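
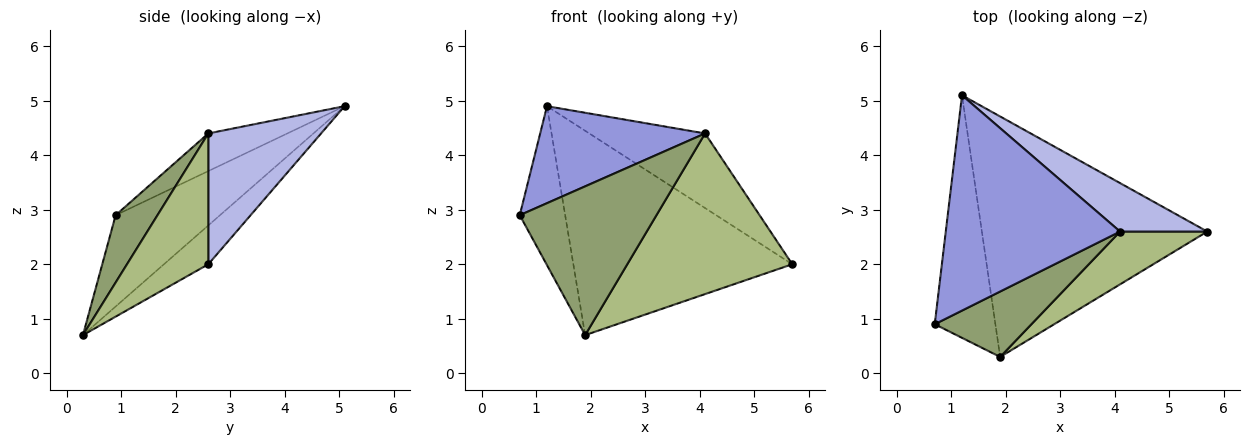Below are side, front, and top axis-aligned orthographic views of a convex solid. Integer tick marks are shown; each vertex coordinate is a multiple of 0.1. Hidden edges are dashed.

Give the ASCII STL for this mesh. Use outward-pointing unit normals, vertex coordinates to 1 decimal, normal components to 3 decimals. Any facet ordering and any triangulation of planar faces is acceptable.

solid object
 facet normal -0.783 0.341 -0.520
  outer loop
   vertex 1.9 0.3 0.7
   vertex 0.7 0.9 2.9
   vertex 1.2 5.1 4.9
  endloop
 endfacet
 facet normal -0.130 0.642 -0.756
  outer loop
   vertex 1.9 0.3 0.7
   vertex 1.2 5.1 4.9
   vertex 5.7 2.6 2.0
  endloop
 endfacet
 facet normal -0.193 -0.403 0.895
  outer loop
   vertex 4.1 2.6 4.4
   vertex 1.2 5.1 4.9
   vertex 0.7 0.9 2.9
  endloop
 endfacet
 facet normal 0.633 0.650 0.422
  outer loop
   vertex 4.1 2.6 4.4
   vertex 5.7 2.6 2.0
   vertex 1.2 5.1 4.9
  endloop
 endfacet
 facet normal 0.270 -0.881 0.388
  outer loop
   vertex 4.1 2.6 4.4
   vertex 0.7 0.9 2.9
   vertex 1.9 0.3 0.7
  endloop
 endfacet
 facet normal 0.424 -0.860 0.283
  outer loop
   vertex 4.1 2.6 4.4
   vertex 1.9 0.3 0.7
   vertex 5.7 2.6 2.0
  endloop
 endfacet
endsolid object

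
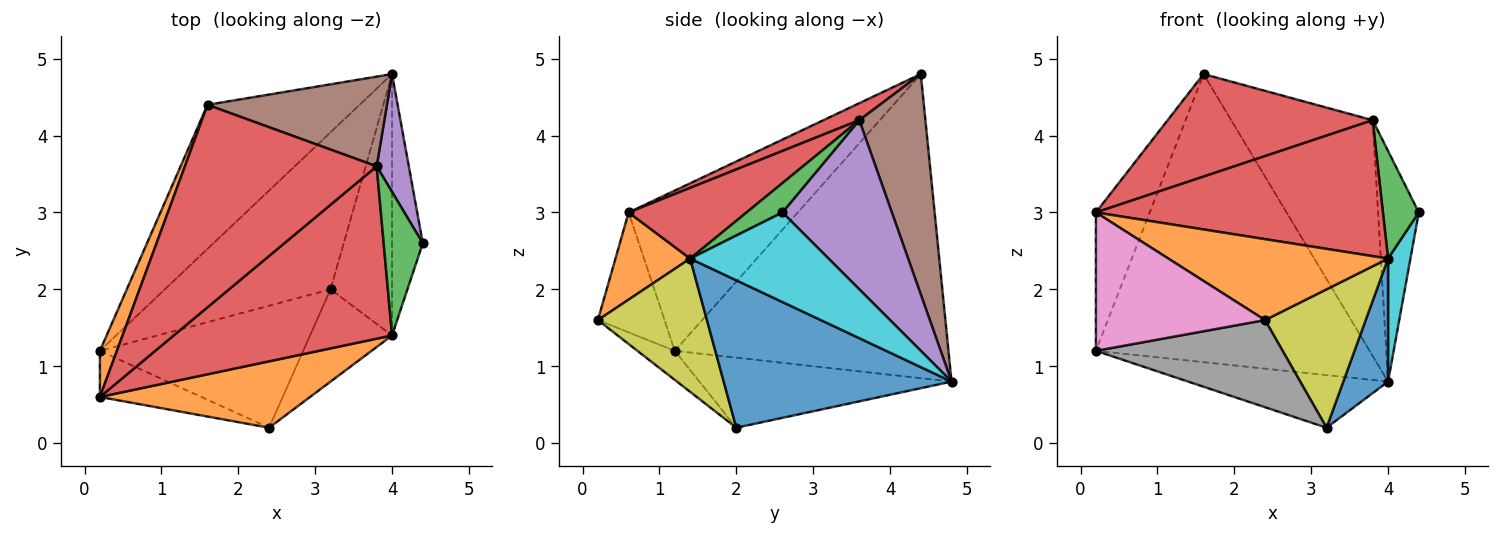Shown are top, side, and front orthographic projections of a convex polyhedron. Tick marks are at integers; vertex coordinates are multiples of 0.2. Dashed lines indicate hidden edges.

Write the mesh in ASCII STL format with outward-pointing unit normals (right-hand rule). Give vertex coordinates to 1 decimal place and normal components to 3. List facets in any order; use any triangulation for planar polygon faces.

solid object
 facet normal -0.667 0.667 -0.333
  outer loop
   vertex 4.0 4.8 0.8
   vertex 0.2 1.2 1.2
   vertex 1.6 4.4 4.8
  endloop
 endfacet
 facet normal -0.948 0.302 0.101
  outer loop
   vertex 0.2 0.6 3.0
   vertex 1.6 4.4 4.8
   vertex 0.2 1.2 1.2
  endloop
 endfacet
 facet normal -0.372 0.295 -0.880
  outer loop
   vertex 3.2 2.0 0.2
   vertex 0.2 1.2 1.2
   vertex 4.0 4.8 0.8
  endloop
 endfacet
 facet normal 0.079 -0.450 0.889
  outer loop
   vertex 3.8 3.6 4.2
   vertex 1.6 4.4 4.8
   vertex 0.2 0.6 3.0
  endloop
 endfacet
 facet normal 0.923 0.343 0.175
  outer loop
   vertex 3.8 3.6 4.2
   vertex 4.4 2.6 3.0
   vertex 4.0 4.8 0.8
  endloop
 endfacet
 facet normal 0.400 0.856 0.326
  outer loop
   vertex 3.8 3.6 4.2
   vertex 4.0 4.8 0.8
   vertex 1.6 4.4 4.8
  endloop
 endfacet
 facet normal -0.350 -0.889 -0.296
  outer loop
   vertex 2.4 0.2 1.6
   vertex 0.2 0.6 3.0
   vertex 0.2 1.2 1.2
  endloop
 endfacet
 facet normal -0.115 -0.577 -0.808
  outer loop
   vertex 2.4 0.2 1.6
   vertex 0.2 1.2 1.2
   vertex 3.2 2.0 0.2
  endloop
 endfacet
 facet normal 0.670 -0.618 -0.412
  outer loop
   vertex 4.0 1.4 2.4
   vertex 2.4 0.2 1.6
   vertex 3.2 2.0 0.2
  endloop
 endfacet
 facet normal 0.935 -0.151 -0.321
  outer loop
   vertex 4.0 1.4 2.4
   vertex 4.0 4.8 0.8
   vertex 4.4 2.6 3.0
  endloop
 endfacet
 facet normal 0.908 -0.178 -0.379
  outer loop
   vertex 4.0 1.4 2.4
   vertex 3.2 2.0 0.2
   vertex 4.0 4.8 0.8
  endloop
 endfacet
 facet normal 0.254 -0.748 0.613
  outer loop
   vertex 4.0 1.4 2.4
   vertex 0.2 0.6 3.0
   vertex 2.4 0.2 1.6
  endloop
 endfacet
 facet normal 0.514 -0.514 0.686
  outer loop
   vertex 4.0 1.4 2.4
   vertex 4.4 2.6 3.0
   vertex 3.8 3.6 4.2
  endloop
 endfacet
 facet normal 0.247 -0.600 0.761
  outer loop
   vertex 4.0 1.4 2.4
   vertex 3.8 3.6 4.2
   vertex 0.2 0.6 3.0
  endloop
 endfacet
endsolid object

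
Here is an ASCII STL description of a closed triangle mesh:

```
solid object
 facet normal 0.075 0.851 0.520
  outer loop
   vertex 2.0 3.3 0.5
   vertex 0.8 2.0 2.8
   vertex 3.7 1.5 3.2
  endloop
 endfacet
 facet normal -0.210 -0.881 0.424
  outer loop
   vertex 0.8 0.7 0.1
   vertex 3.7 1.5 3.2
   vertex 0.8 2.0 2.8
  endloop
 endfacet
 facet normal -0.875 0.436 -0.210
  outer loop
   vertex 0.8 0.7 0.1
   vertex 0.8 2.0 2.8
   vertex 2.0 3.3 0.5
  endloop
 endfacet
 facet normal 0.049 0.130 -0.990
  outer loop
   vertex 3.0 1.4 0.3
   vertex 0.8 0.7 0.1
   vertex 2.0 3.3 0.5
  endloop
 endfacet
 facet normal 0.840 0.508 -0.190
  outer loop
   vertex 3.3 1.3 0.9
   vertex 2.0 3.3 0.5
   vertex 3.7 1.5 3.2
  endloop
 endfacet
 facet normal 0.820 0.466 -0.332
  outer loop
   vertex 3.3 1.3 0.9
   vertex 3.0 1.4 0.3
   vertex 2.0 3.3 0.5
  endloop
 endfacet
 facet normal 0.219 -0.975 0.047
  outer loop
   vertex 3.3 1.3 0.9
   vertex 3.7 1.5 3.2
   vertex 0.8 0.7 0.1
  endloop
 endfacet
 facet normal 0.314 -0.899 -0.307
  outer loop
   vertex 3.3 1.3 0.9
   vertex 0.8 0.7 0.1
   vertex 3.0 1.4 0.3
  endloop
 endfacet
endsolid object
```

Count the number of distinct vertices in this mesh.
6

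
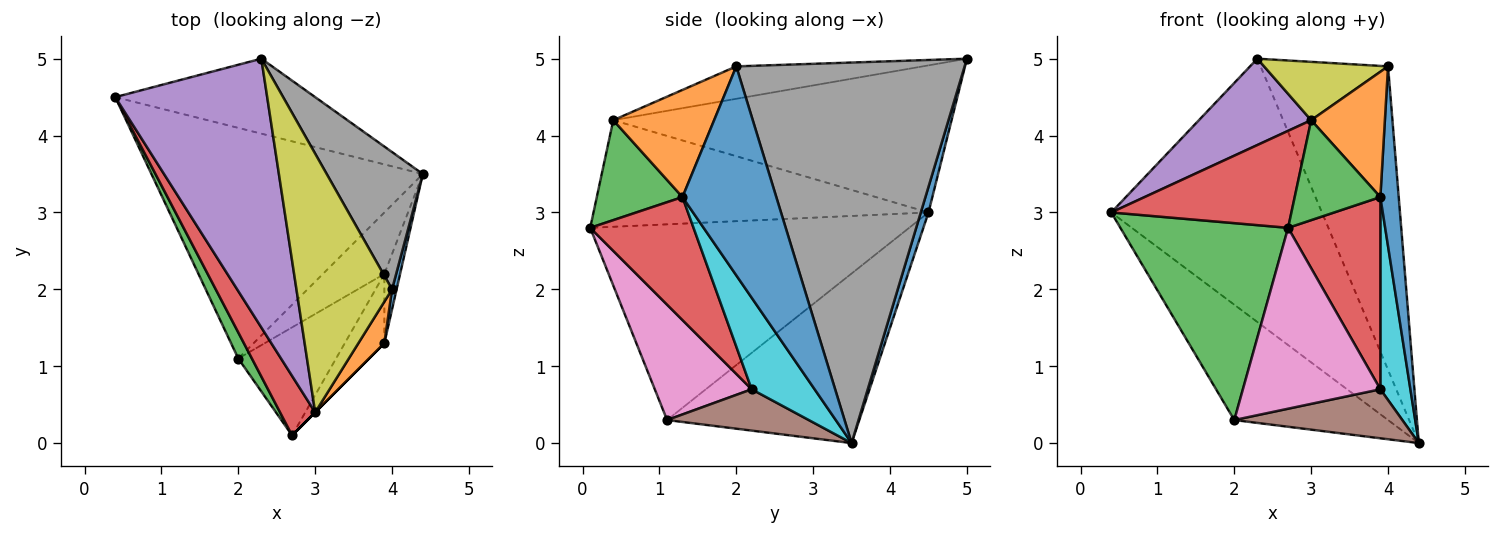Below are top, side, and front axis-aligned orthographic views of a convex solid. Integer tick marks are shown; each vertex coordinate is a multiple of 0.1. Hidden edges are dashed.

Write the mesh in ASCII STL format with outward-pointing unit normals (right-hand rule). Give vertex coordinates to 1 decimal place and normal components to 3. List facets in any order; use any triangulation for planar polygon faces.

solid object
 facet normal 0.035 0.961 -0.274
  outer loop
   vertex 2.3 5.0 5.0
   vertex 4.4 3.5 0.0
   vertex 0.4 4.5 3.0
  endloop
 endfacet
 facet normal -0.488 0.390 -0.781
  outer loop
   vertex 2.0 1.1 0.3
   vertex 0.4 4.5 3.0
   vertex 4.4 3.5 0.0
  endloop
 endfacet
 facet normal -0.883 -0.465 0.062
  outer loop
   vertex 2.0 1.1 0.3
   vertex 2.7 0.1 2.8
   vertex 0.4 4.5 3.0
  endloop
 endfacet
 facet normal -0.846 -0.455 0.279
  outer loop
   vertex 3.0 0.4 4.2
   vertex 0.4 4.5 3.0
   vertex 2.7 0.1 2.8
  endloop
 endfacet
 facet normal -0.678 -0.225 0.700
  outer loop
   vertex 3.0 0.4 4.2
   vertex 2.3 5.0 5.0
   vertex 0.4 4.5 3.0
  endloop
 endfacet
 facet normal 0.465 -0.552 -0.692
  outer loop
   vertex 3.9 2.2 0.7
   vertex 2.0 1.1 0.3
   vertex 4.4 3.5 0.0
  endloop
 endfacet
 facet normal 0.518 -0.735 -0.439
  outer loop
   vertex 3.9 2.2 0.7
   vertex 2.7 0.1 2.8
   vertex 2.0 1.1 0.3
  endloop
 endfacet
 facet normal 0.853 0.476 0.215
  outer loop
   vertex 4.0 2.0 4.9
   vertex 4.4 3.5 0.0
   vertex 2.3 5.0 5.0
  endloop
 endfacet
 facet normal -0.314 -0.209 0.926
  outer loop
   vertex 4.0 2.0 4.9
   vertex 2.3 5.0 5.0
   vertex 3.0 0.4 4.2
  endloop
 endfacet
 facet normal 0.892 -0.426 -0.153
  outer loop
   vertex 3.9 1.3 3.2
   vertex 3.9 2.2 0.7
   vertex 4.4 3.5 0.0
  endloop
 endfacet
 facet normal 0.981 -0.192 0.021
  outer loop
   vertex 3.9 1.3 3.2
   vertex 4.4 3.5 0.0
   vertex 4.0 2.0 4.9
  endloop
 endfacet
 facet normal 0.792 -0.579 0.192
  outer loop
   vertex 3.9 1.3 3.2
   vertex 4.0 2.0 4.9
   vertex 3.0 0.4 4.2
  endloop
 endfacet
 facet normal 0.707 -0.707 0.000
  outer loop
   vertex 3.9 1.3 3.2
   vertex 3.0 0.4 4.2
   vertex 2.7 0.1 2.8
  endloop
 endfacet
 facet normal 0.725 -0.648 -0.233
  outer loop
   vertex 3.9 1.3 3.2
   vertex 2.7 0.1 2.8
   vertex 3.9 2.2 0.7
  endloop
 endfacet
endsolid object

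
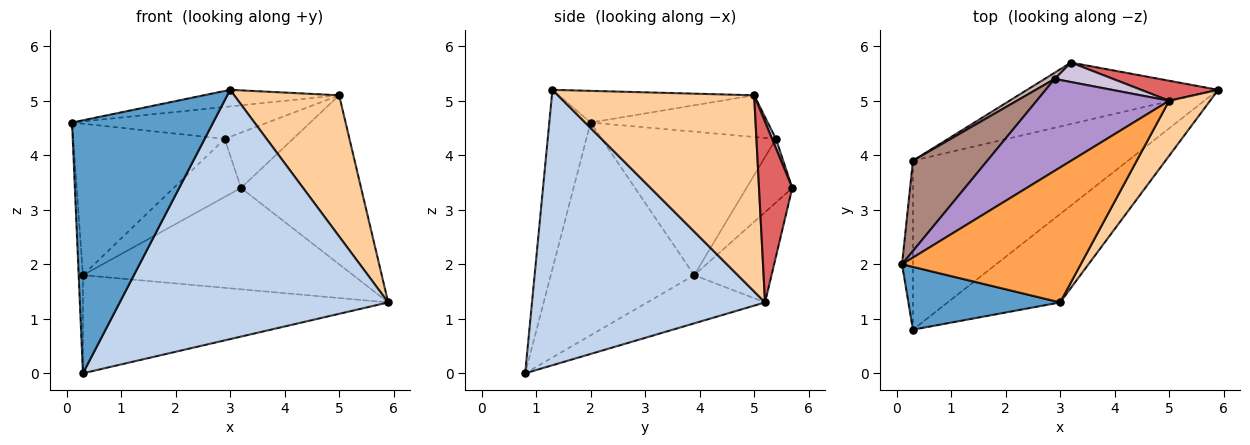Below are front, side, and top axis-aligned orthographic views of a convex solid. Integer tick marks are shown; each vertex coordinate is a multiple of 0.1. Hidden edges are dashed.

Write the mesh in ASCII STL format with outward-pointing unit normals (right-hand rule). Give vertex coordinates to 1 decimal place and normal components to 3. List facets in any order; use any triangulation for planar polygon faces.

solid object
 facet normal -0.273 -0.934 0.232
  outer loop
   vertex 0.3 0.8 0.0
   vertex 3.0 1.3 5.2
   vertex 0.1 2.0 4.6
  endloop
 endfacet
 facet normal 0.633 -0.729 -0.259
  outer loop
   vertex 0.3 0.8 0.0
   vertex 5.9 5.2 1.3
   vertex 3.0 1.3 5.2
  endloop
 endfacet
 facet normal -0.173 0.120 0.978
  outer loop
   vertex 5.0 5.0 5.1
   vertex 0.1 2.0 4.6
   vertex 3.0 1.3 5.2
  endloop
 endfacet
 facet normal 0.867 -0.464 0.181
  outer loop
   vertex 5.0 5.0 5.1
   vertex 3.0 1.3 5.2
   vertex 5.9 5.2 1.3
  endloop
 endfacet
 facet normal -0.998 0.030 -0.051
  outer loop
   vertex 0.3 3.9 1.8
   vertex 0.3 0.8 0.0
   vertex 0.1 2.0 4.6
  endloop
 endfacet
 facet normal -0.190 0.493 -0.849
  outer loop
   vertex 0.3 3.9 1.8
   vertex 5.9 5.2 1.3
   vertex 0.3 0.8 0.0
  endloop
 endfacet
 facet normal 0.265 0.957 0.113
  outer loop
   vertex 3.2 5.7 3.4
   vertex 5.0 5.0 5.1
   vertex 5.9 5.2 1.3
  endloop
 endfacet
 facet normal -0.238 0.831 -0.503
  outer loop
   vertex 3.2 5.7 3.4
   vertex 5.9 5.2 1.3
   vertex 0.3 3.9 1.8
  endloop
 endfacet
 facet normal -0.285 0.315 0.905
  outer loop
   vertex 2.9 5.4 4.3
   vertex 0.1 2.0 4.6
   vertex 5.0 5.0 5.1
  endloop
 endfacet
 facet normal 0.053 0.942 0.332
  outer loop
   vertex 2.9 5.4 4.3
   vertex 5.0 5.0 5.1
   vertex 3.2 5.7 3.4
  endloop
 endfacet
 facet normal -0.703 0.611 0.364
  outer loop
   vertex 2.9 5.4 4.3
   vertex 0.3 3.9 1.8
   vertex 0.1 2.0 4.6
  endloop
 endfacet
 facet normal -0.560 0.824 0.088
  outer loop
   vertex 2.9 5.4 4.3
   vertex 3.2 5.7 3.4
   vertex 0.3 3.9 1.8
  endloop
 endfacet
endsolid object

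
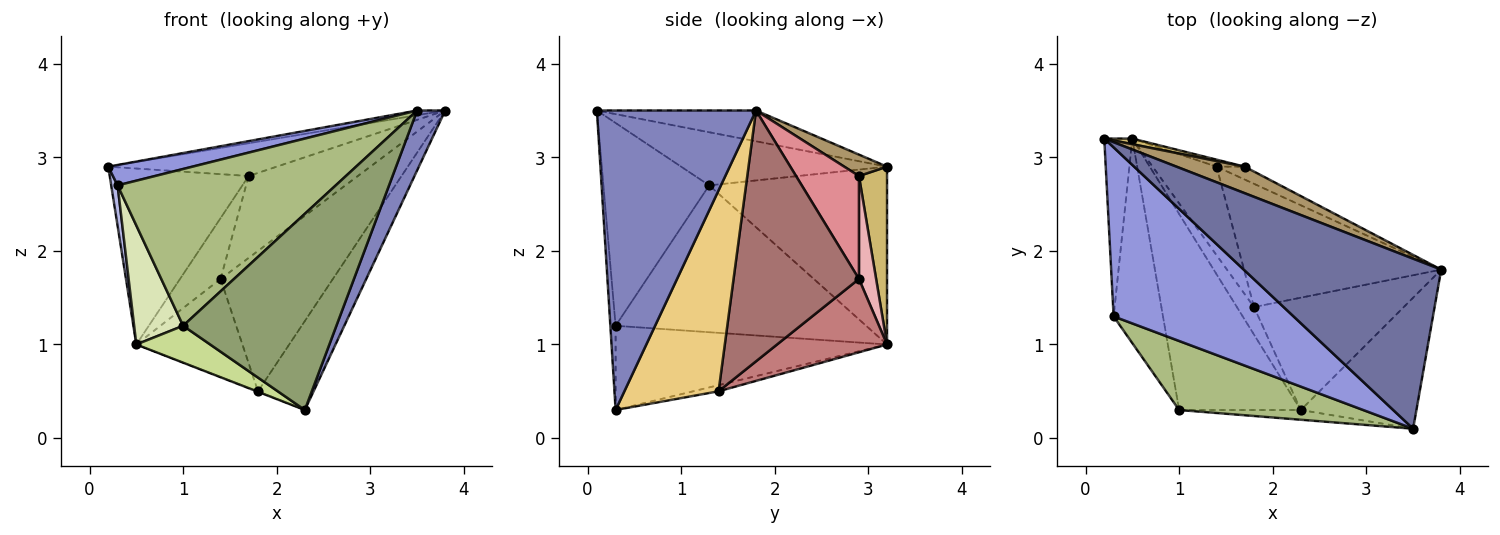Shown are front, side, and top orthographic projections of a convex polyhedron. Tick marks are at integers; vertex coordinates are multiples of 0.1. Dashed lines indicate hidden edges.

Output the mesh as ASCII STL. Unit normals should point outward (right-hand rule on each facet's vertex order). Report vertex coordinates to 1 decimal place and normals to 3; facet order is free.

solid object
 facet normal -0.154 0.027 0.988
  outer loop
   vertex 3.5 0.1 3.5
   vertex 3.8 1.8 3.5
   vertex 0.2 3.2 2.9
  endloop
 endfacet
 facet normal 0.921 -0.162 -0.355
  outer loop
   vertex 3.5 0.1 3.5
   vertex 2.3 0.3 0.3
   vertex 3.8 1.8 3.5
  endloop
 endfacet
 facet normal -0.281 -0.115 0.953
  outer loop
   vertex 0.3 1.3 2.7
   vertex 3.5 0.1 3.5
   vertex 0.2 3.2 2.9
  endloop
 endfacet
 facet normal -0.987 -0.036 -0.156
  outer loop
   vertex 0.5 3.2 1.0
   vertex 0.3 1.3 2.7
   vertex 0.2 3.2 2.9
  endloop
 endfacet
 facet normal -0.034 -0.998 -0.050
  outer loop
   vertex 1.0 0.3 1.2
   vertex 2.3 0.3 0.3
   vertex 3.5 0.1 3.5
  endloop
 endfacet
 facet normal -0.406 -0.836 0.368
  outer loop
   vertex 1.0 0.3 1.2
   vertex 3.5 0.1 3.5
   vertex 0.3 1.3 2.7
  endloop
 endfacet
 facet normal -0.563 -0.153 -0.813
  outer loop
   vertex 1.0 0.3 1.2
   vertex 0.5 3.2 1.0
   vertex 2.3 0.3 0.3
  endloop
 endfacet
 facet normal -0.932 -0.182 -0.313
  outer loop
   vertex 1.0 0.3 1.2
   vertex 0.3 1.3 2.7
   vertex 0.5 3.2 1.0
  endloop
 endfacet
 facet normal 0.194 0.763 0.617
  outer loop
   vertex 1.7 2.9 2.8
   vertex 0.2 3.2 2.9
   vertex 3.8 1.8 3.5
  endloop
 endfacet
 facet normal 0.198 0.980 0.031
  outer loop
   vertex 1.7 2.9 2.8
   vertex 0.5 3.2 1.0
   vertex 0.2 3.2 2.9
  endloop
 endfacet
 facet normal 0.725 0.428 -0.540
  outer loop
   vertex 1.8 1.4 0.5
   vertex 3.8 1.8 3.5
   vertex 2.3 0.3 0.3
  endloop
 endfacet
 facet normal -0.337 0.018 -0.941
  outer loop
   vertex 1.8 1.4 0.5
   vertex 2.3 0.3 0.3
   vertex 0.5 3.2 1.0
  endloop
 endfacet
 facet normal 0.643 0.576 -0.505
  outer loop
   vertex 1.4 2.9 1.7
   vertex 3.8 1.8 3.5
   vertex 1.8 1.4 0.5
  endloop
 endfacet
 facet normal 0.610 0.588 -0.532
  outer loop
   vertex 1.4 2.9 1.7
   vertex 1.8 1.4 0.5
   vertex 0.5 3.2 1.0
  endloop
 endfacet
 facet normal 0.495 0.859 -0.135
  outer loop
   vertex 1.4 2.9 1.7
   vertex 1.7 2.9 2.8
   vertex 3.8 1.8 3.5
  endloop
 endfacet
 facet normal 0.387 0.916 -0.106
  outer loop
   vertex 1.4 2.9 1.7
   vertex 0.5 3.2 1.0
   vertex 1.7 2.9 2.8
  endloop
 endfacet
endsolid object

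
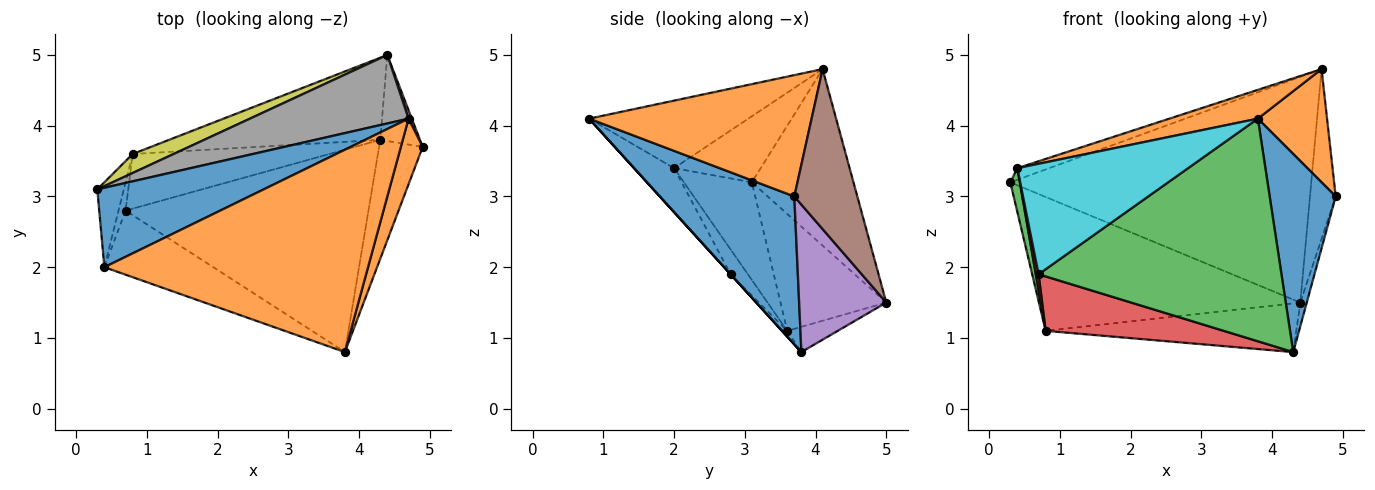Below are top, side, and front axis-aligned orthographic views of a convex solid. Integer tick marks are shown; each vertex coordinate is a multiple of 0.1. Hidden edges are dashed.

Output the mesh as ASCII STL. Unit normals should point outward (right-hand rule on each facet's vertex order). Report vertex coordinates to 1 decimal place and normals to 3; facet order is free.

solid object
 facet normal 0.868 -0.426 -0.256
  outer loop
   vertex 4.3 3.8 0.8
   vertex 4.9 3.7 3.0
   vertex 3.8 0.8 4.1
  endloop
 endfacet
 facet normal 0.941 -0.293 0.170
  outer loop
   vertex 4.7 4.1 4.8
   vertex 3.8 0.8 4.1
   vertex 4.9 3.7 3.0
  endloop
 endfacet
 facet normal 0.000 -0.740 -0.673
  outer loop
   vertex 0.7 2.8 1.9
   vertex 4.3 3.8 0.8
   vertex 3.8 0.8 4.1
  endloop
 endfacet
 facet normal -0.020 -0.706 -0.708
  outer loop
   vertex 0.8 3.6 1.1
   vertex 4.3 3.8 0.8
   vertex 0.7 2.8 1.9
  endloop
 endfacet
 facet normal 0.963 0.071 -0.259
  outer loop
   vertex 4.4 5.0 1.5
   vertex 4.9 3.7 3.0
   vertex 4.3 3.8 0.8
  endloop
 endfacet
 facet normal 0.926 0.378 0.019
  outer loop
   vertex 4.4 5.0 1.5
   vertex 4.7 4.1 4.8
   vertex 4.9 3.7 3.0
  endloop
 endfacet
 facet normal -0.102 0.508 -0.856
  outer loop
   vertex 4.4 5.0 1.5
   vertex 4.3 3.8 0.8
   vertex 0.8 3.6 1.1
  endloop
 endfacet
 facet normal -0.307 0.911 0.276
  outer loop
   vertex 4.4 5.0 1.5
   vertex 0.3 3.1 3.2
   vertex 4.7 4.1 4.8
  endloop
 endfacet
 facet normal -0.372 0.919 0.130
  outer loop
   vertex 4.4 5.0 1.5
   vertex 0.8 3.6 1.1
   vertex 0.3 3.1 3.2
  endloop
 endfacet
 facet normal -0.198 -0.848 -0.492
  outer loop
   vertex 0.4 2.0 3.4
   vertex 0.7 2.8 1.9
   vertex 3.8 0.8 4.1
  endloop
 endfacet
 facet normal -0.365 0.134 0.921
  outer loop
   vertex 0.4 2.0 3.4
   vertex 4.7 4.1 4.8
   vertex 0.3 3.1 3.2
  endloop
 endfacet
 facet normal -0.246 -0.137 0.960
  outer loop
   vertex 0.4 2.0 3.4
   vertex 3.8 0.8 4.1
   vertex 4.7 4.1 4.8
  endloop
 endfacet
 facet normal -0.956 -0.134 -0.260
  outer loop
   vertex 0.4 2.0 3.4
   vertex 0.3 3.1 3.2
   vertex 0.8 3.6 1.1
  endloop
 endfacet
 facet normal -0.950 -0.153 -0.271
  outer loop
   vertex 0.4 2.0 3.4
   vertex 0.8 3.6 1.1
   vertex 0.7 2.8 1.9
  endloop
 endfacet
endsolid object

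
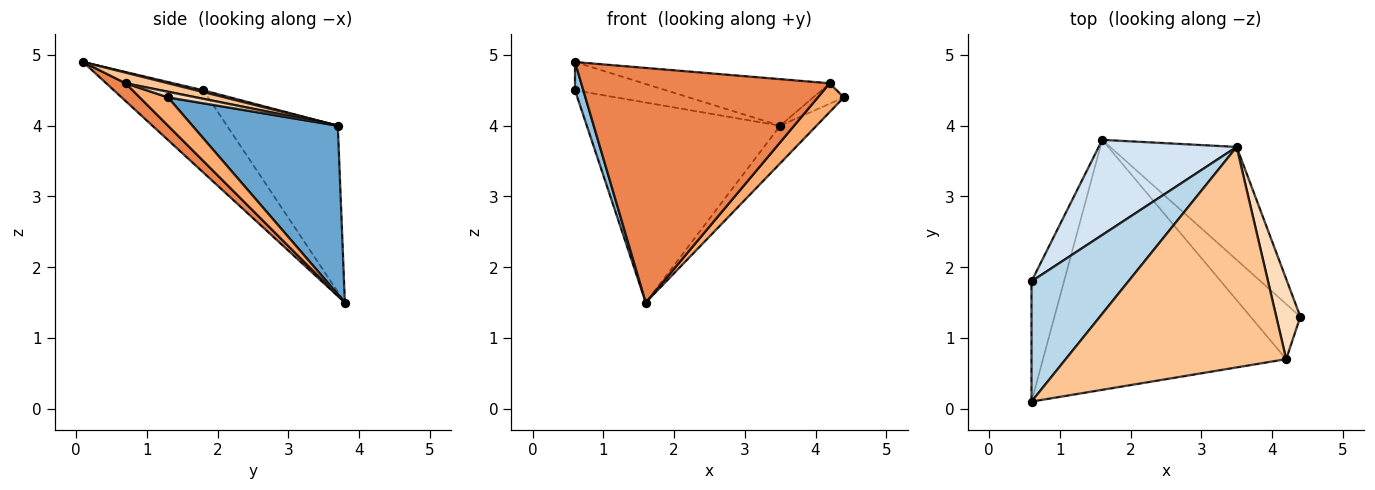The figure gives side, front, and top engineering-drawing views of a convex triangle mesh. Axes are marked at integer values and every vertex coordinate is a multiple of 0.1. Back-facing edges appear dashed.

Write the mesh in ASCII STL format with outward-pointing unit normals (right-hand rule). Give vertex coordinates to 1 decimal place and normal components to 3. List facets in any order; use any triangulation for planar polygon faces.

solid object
 facet normal 0.784 0.196 -0.588
  outer loop
   vertex 3.5 3.7 4.0
   vertex 4.4 1.3 4.4
   vertex 1.6 3.8 1.5
  endloop
 endfacet
 facet normal -0.927 -0.086 -0.366
  outer loop
   vertex 0.6 1.8 4.5
   vertex 1.6 3.8 1.5
   vertex 0.6 0.1 4.9
  endloop
 endfacet
 facet normal 0.018 0.229 0.973
  outer loop
   vertex 0.6 1.8 4.5
   vertex 0.6 0.1 4.9
   vertex 3.5 3.7 4.0
  endloop
 endfacet
 facet normal -0.460 0.802 0.381
  outer loop
   vertex 0.6 1.8 4.5
   vertex 3.5 3.7 4.0
   vertex 1.6 3.8 1.5
  endloop
 endfacet
 facet normal 0.053 -0.683 -0.728
  outer loop
   vertex 4.2 0.7 4.6
   vertex 0.6 0.1 4.9
   vertex 1.6 3.8 1.5
  endloop
 endfacet
 facet normal 0.450 -0.414 -0.791
  outer loop
   vertex 4.2 0.7 4.6
   vertex 1.6 3.8 1.5
   vertex 4.4 1.3 4.4
  endloop
 endfacet
 facet normal 0.047 0.206 0.977
  outer loop
   vertex 4.2 0.7 4.6
   vertex 3.5 3.7 4.0
   vertex 0.6 0.1 4.9
  endloop
 endfacet
 facet normal 0.222 0.241 0.945
  outer loop
   vertex 4.2 0.7 4.6
   vertex 4.4 1.3 4.4
   vertex 3.5 3.7 4.0
  endloop
 endfacet
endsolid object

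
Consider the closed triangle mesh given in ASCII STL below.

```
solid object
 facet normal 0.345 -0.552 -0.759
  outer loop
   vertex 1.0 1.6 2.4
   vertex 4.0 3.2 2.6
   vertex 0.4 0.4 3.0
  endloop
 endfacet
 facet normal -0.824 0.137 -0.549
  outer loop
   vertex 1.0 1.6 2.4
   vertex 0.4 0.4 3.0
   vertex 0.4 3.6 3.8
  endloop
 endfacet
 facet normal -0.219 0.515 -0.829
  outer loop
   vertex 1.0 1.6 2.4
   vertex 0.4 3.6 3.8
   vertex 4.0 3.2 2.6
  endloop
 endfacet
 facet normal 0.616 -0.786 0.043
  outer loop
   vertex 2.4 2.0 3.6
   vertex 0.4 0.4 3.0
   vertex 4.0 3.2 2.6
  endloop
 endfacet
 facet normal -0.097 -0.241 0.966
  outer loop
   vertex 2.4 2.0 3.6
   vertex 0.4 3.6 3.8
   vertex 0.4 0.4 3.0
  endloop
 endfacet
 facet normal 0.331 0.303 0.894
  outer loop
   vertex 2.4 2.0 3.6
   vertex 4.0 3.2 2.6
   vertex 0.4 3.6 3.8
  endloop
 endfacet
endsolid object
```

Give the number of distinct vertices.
5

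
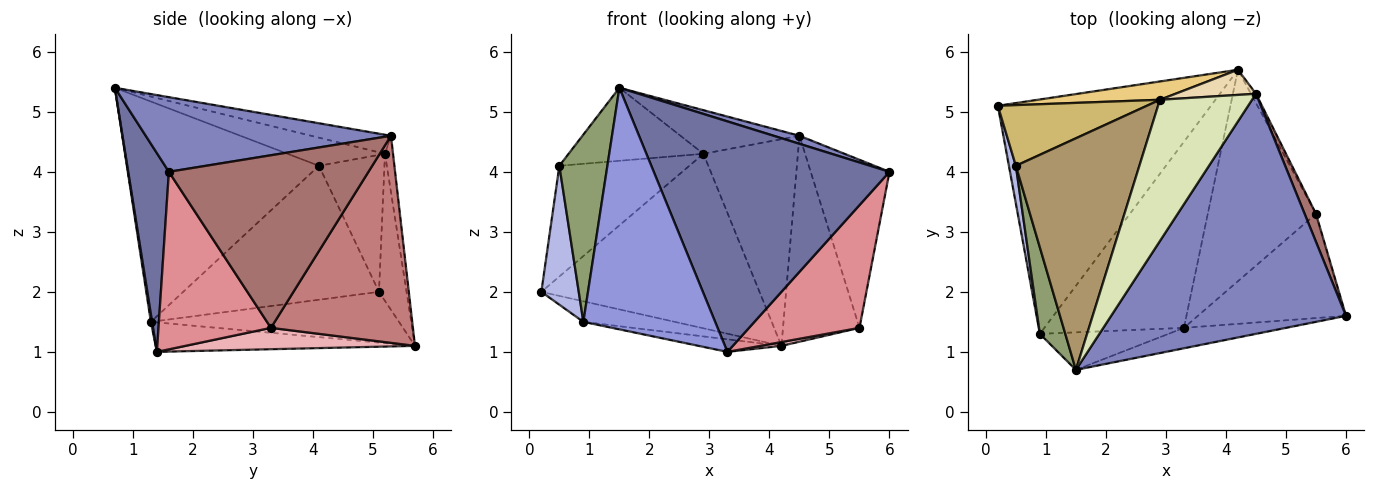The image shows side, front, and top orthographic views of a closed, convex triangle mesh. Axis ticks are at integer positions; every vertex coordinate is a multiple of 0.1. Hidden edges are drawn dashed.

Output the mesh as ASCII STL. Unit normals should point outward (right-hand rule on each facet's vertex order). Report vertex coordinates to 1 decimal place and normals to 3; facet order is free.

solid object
 facet normal 0.169 -0.982 -0.087
  outer loop
   vertex 3.3 1.4 1.0
   vertex 6.0 1.6 4.0
   vertex 1.5 0.7 5.4
  endloop
 endfacet
 facet normal 0.303 -0.032 0.953
  outer loop
   vertex 4.5 5.3 4.6
   vertex 1.5 0.7 5.4
   vertex 6.0 1.6 4.0
  endloop
 endfacet
 facet normal 0.009 -0.988 -0.153
  outer loop
   vertex 0.9 1.3 1.5
   vertex 3.3 1.4 1.0
   vertex 1.5 0.7 5.4
  endloop
 endfacet
 facet normal -0.981 -0.187 0.051
  outer loop
   vertex 0.5 4.1 4.1
   vertex 0.2 5.1 2.0
   vertex 0.9 1.3 1.5
  endloop
 endfacet
 facet normal -0.964 -0.241 0.111
  outer loop
   vertex 0.5 4.1 4.1
   vertex 0.9 1.3 1.5
   vertex 1.5 0.7 5.4
  endloop
 endfacet
 facet normal -0.231 0.085 -0.969
  outer loop
   vertex 4.2 5.7 1.1
   vertex 0.9 1.3 1.5
   vertex 0.2 5.1 2.0
  endloop
 endfacet
 facet normal -0.206 0.066 -0.976
  outer loop
   vertex 4.2 5.7 1.1
   vertex 3.3 1.4 1.0
   vertex 0.9 1.3 1.5
  endloop
 endfacet
 facet normal -0.194 0.289 0.937
  outer loop
   vertex 2.9 5.2 4.3
   vertex 1.5 0.7 5.4
   vertex 4.5 5.3 4.6
  endloop
 endfacet
 facet normal -0.212 0.294 0.932
  outer loop
   vertex 2.9 5.2 4.3
   vertex 0.5 4.1 4.1
   vertex 1.5 0.7 5.4
  endloop
 endfacet
 facet normal -0.404 0.802 0.440
  outer loop
   vertex 2.9 5.2 4.3
   vertex 0.2 5.1 2.0
   vertex 0.5 4.1 4.1
  endloop
 endfacet
 facet normal -0.125 0.987 0.104
  outer loop
   vertex 2.9 5.2 4.3
   vertex 4.2 5.7 1.1
   vertex 0.2 5.1 2.0
  endloop
 endfacet
 facet normal -0.084 0.989 0.120
  outer loop
   vertex 2.9 5.2 4.3
   vertex 4.5 5.3 4.6
   vertex 4.2 5.7 1.1
  endloop
 endfacet
 facet normal 0.928 0.366 0.061
  outer loop
   vertex 5.5 3.3 1.4
   vertex 4.5 5.3 4.6
   vertex 6.0 1.6 4.0
  endloop
 endfacet
 facet normal 0.880 0.474 -0.021
  outer loop
   vertex 5.5 3.3 1.4
   vertex 4.2 5.7 1.1
   vertex 4.5 5.3 4.6
  endloop
 endfacet
 facet normal 0.613 -0.602 -0.512
  outer loop
   vertex 5.5 3.3 1.4
   vertex 6.0 1.6 4.0
   vertex 3.3 1.4 1.0
  endloop
 endfacet
 facet normal 0.194 -0.018 -0.981
  outer loop
   vertex 5.5 3.3 1.4
   vertex 3.3 1.4 1.0
   vertex 4.2 5.7 1.1
  endloop
 endfacet
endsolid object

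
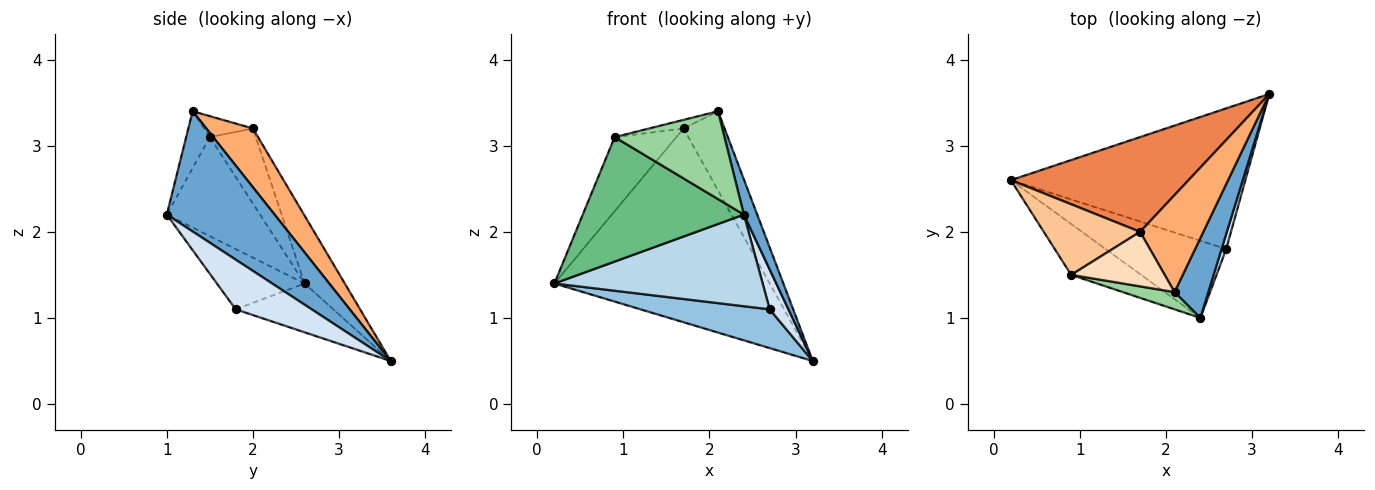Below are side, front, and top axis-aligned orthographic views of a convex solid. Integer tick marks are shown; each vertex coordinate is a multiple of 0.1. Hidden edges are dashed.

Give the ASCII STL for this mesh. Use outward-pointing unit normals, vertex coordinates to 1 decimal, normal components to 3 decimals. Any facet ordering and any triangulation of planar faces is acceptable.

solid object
 facet normal 0.956 -0.119 0.269
  outer loop
   vertex 2.1 1.3 3.4
   vertex 2.4 1.0 2.2
   vertex 3.2 3.6 0.5
  endloop
 endfacet
 facet normal -0.197 -0.260 -0.945
  outer loop
   vertex 2.7 1.8 1.1
   vertex 0.2 2.6 1.4
   vertex 3.2 3.6 0.5
  endloop
 endfacet
 facet normal -0.307 -0.728 -0.613
  outer loop
   vertex 2.7 1.8 1.1
   vertex 2.4 1.0 2.2
   vertex 0.2 2.6 1.4
  endloop
 endfacet
 facet normal 0.967 -0.239 0.090
  outer loop
   vertex 2.7 1.8 1.1
   vertex 3.2 3.6 0.5
   vertex 2.4 1.0 2.2
  endloop
 endfacet
 facet normal -0.165 0.886 0.433
  outer loop
   vertex 1.7 2.0 3.2
   vertex 3.2 3.6 0.5
   vertex 0.2 2.6 1.4
  endloop
 endfacet
 facet normal 0.584 0.513 0.629
  outer loop
   vertex 1.7 2.0 3.2
   vertex 2.1 1.3 3.4
   vertex 3.2 3.6 0.5
  endloop
 endfacet
 facet normal -0.474 0.637 0.608
  outer loop
   vertex 0.9 1.5 3.1
   vertex 1.7 2.0 3.2
   vertex 0.2 2.6 1.4
  endloop
 endfacet
 facet normal -0.216 0.152 0.965
  outer loop
   vertex 0.9 1.5 3.1
   vertex 2.1 1.3 3.4
   vertex 1.7 2.0 3.2
  endloop
 endfacet
 facet normal -0.472 -0.816 -0.334
  outer loop
   vertex 0.9 1.5 3.1
   vertex 0.2 2.6 1.4
   vertex 2.4 1.0 2.2
  endloop
 endfacet
 facet normal -0.207 -0.960 0.188
  outer loop
   vertex 0.9 1.5 3.1
   vertex 2.4 1.0 2.2
   vertex 2.1 1.3 3.4
  endloop
 endfacet
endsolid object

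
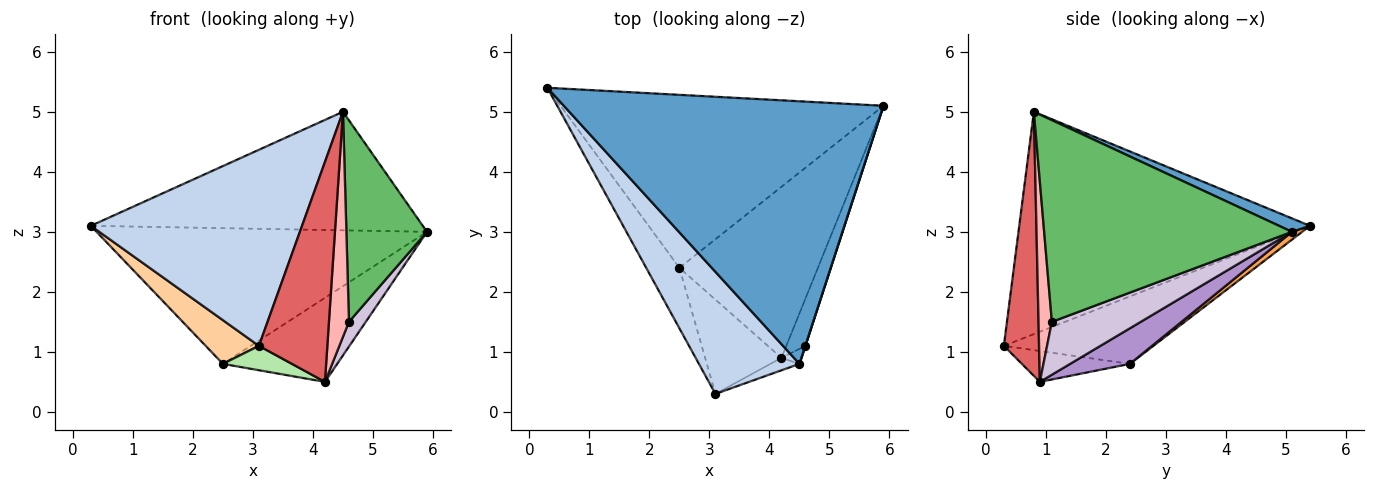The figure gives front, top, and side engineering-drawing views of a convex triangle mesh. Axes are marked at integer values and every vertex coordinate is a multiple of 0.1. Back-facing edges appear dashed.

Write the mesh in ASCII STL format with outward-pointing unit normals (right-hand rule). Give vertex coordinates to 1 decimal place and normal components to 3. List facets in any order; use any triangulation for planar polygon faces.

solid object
 facet normal 0.038 0.411 0.911
  outer loop
   vertex 4.5 0.8 5.0
   vertex 5.9 5.1 3.0
   vertex 0.3 5.4 3.1
  endloop
 endfacet
 facet normal -0.760 -0.552 0.344
  outer loop
   vertex 4.5 0.8 5.0
   vertex 0.3 5.4 3.1
   vertex 3.1 0.3 1.1
  endloop
 endfacet
 facet normal 0.019 0.617 -0.787
  outer loop
   vertex 2.5 2.4 0.8
   vertex 0.3 5.4 3.1
   vertex 5.9 5.1 3.0
  endloop
 endfacet
 facet normal -0.855 -0.304 -0.421
  outer loop
   vertex 2.5 2.4 0.8
   vertex 3.1 0.3 1.1
   vertex 0.3 5.4 3.1
  endloop
 endfacet
 facet normal 0.951 -0.309 0.001
  outer loop
   vertex 4.6 1.1 1.5
   vertex 5.9 5.1 3.0
   vertex 4.5 0.8 5.0
  endloop
 endfacet
 facet normal -0.365 -0.233 -0.902
  outer loop
   vertex 4.2 0.9 0.5
   vertex 3.1 0.3 1.1
   vertex 2.5 2.4 0.8
  endloop
 endfacet
 facet normal 0.457 -0.888 -0.050
  outer loop
   vertex 4.2 0.9 0.5
   vertex 4.5 0.8 5.0
   vertex 3.1 0.3 1.1
  endloop
 endfacet
 facet normal 0.554 -0.831 -0.055
  outer loop
   vertex 4.2 0.9 0.5
   vertex 4.6 1.1 1.5
   vertex 4.5 0.8 5.0
  endloop
 endfacet
 facet normal 0.225 0.430 -0.875
  outer loop
   vertex 4.2 0.9 0.5
   vertex 2.5 2.4 0.8
   vertex 5.9 5.1 3.0
  endloop
 endfacet
 facet normal 0.926 -0.175 -0.335
  outer loop
   vertex 4.2 0.9 0.5
   vertex 5.9 5.1 3.0
   vertex 4.6 1.1 1.5
  endloop
 endfacet
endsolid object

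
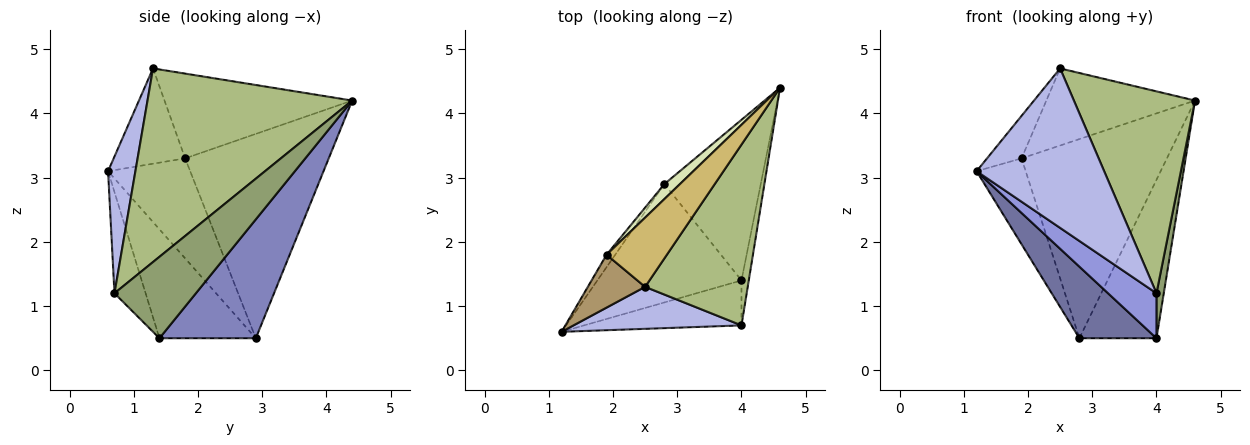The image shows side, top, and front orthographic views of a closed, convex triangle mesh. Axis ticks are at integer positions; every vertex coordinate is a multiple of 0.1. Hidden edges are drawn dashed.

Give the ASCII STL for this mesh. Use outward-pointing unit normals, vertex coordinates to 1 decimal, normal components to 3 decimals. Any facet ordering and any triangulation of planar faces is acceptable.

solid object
 facet normal -0.543 -0.434 -0.719
  outer loop
   vertex 2.8 2.9 0.5
   vertex 4.0 1.4 0.5
   vertex 1.2 0.6 3.1
  endloop
 endfacet
 facet normal 0.660 0.528 -0.535
  outer loop
   vertex 2.8 2.9 0.5
   vertex 4.6 4.4 4.2
   vertex 4.0 1.4 0.5
  endloop
 endfacet
 facet normal -0.414 -0.644 -0.644
  outer loop
   vertex 4.0 0.7 1.2
   vertex 1.2 0.6 3.1
   vertex 4.0 1.4 0.5
  endloop
 endfacet
 facet normal 0.203 -0.947 0.249
  outer loop
   vertex 4.0 0.7 1.2
   vertex 2.5 1.3 4.7
   vertex 1.2 0.6 3.1
  endloop
 endfacet
 facet normal 0.992 -0.089 -0.089
  outer loop
   vertex 4.0 0.7 1.2
   vertex 4.0 1.4 0.5
   vertex 4.6 4.4 4.2
  endloop
 endfacet
 facet normal 0.783 -0.463 0.415
  outer loop
   vertex 4.0 0.7 1.2
   vertex 4.6 4.4 4.2
   vertex 2.5 1.3 4.7
  endloop
 endfacet
 facet normal -0.856 0.512 -0.074
  outer loop
   vertex 1.9 1.8 3.3
   vertex 2.8 2.9 0.5
   vertex 1.2 0.6 3.1
  endloop
 endfacet
 facet normal -0.702 0.710 0.053
  outer loop
   vertex 1.9 1.8 3.3
   vertex 4.6 4.4 4.2
   vertex 2.8 2.9 0.5
  endloop
 endfacet
 facet normal -0.792 0.383 0.476
  outer loop
   vertex 1.9 1.8 3.3
   vertex 1.2 0.6 3.1
   vertex 2.5 1.3 4.7
  endloop
 endfacet
 facet normal -0.685 0.542 0.487
  outer loop
   vertex 1.9 1.8 3.3
   vertex 2.5 1.3 4.7
   vertex 4.6 4.4 4.2
  endloop
 endfacet
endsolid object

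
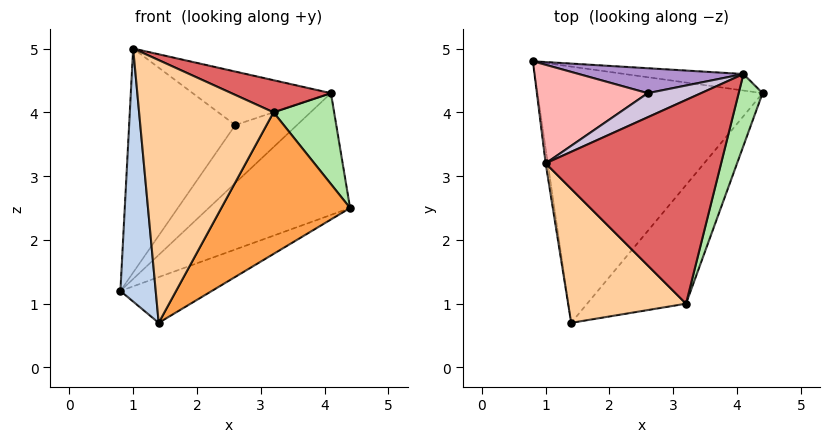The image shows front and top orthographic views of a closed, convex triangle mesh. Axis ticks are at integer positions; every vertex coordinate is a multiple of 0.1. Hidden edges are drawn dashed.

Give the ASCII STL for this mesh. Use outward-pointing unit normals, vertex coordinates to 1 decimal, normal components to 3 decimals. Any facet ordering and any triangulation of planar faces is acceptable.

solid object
 facet normal 0.355 0.164 -0.920
  outer loop
   vertex 1.4 0.7 0.7
   vertex 0.8 4.8 1.2
   vertex 4.4 4.3 2.5
  endloop
 endfacet
 facet normal -0.990 -0.144 -0.008
  outer loop
   vertex 1.0 3.2 5.0
   vertex 0.8 4.8 1.2
   vertex 1.4 0.7 0.7
  endloop
 endfacet
 facet normal 0.794 -0.466 -0.391
  outer loop
   vertex 3.2 1.0 4.0
   vertex 1.4 0.7 0.7
   vertex 4.4 4.3 2.5
  endloop
 endfacet
 facet normal -0.565 -0.735 0.375
  outer loop
   vertex 3.2 1.0 4.0
   vertex 1.0 3.2 5.0
   vertex 1.4 0.7 0.7
  endloop
 endfacet
 facet normal 0.183 0.974 -0.132
  outer loop
   vertex 4.1 4.6 4.3
   vertex 4.4 4.3 2.5
   vertex 0.8 4.8 1.2
  endloop
 endfacet
 facet normal 0.946 -0.253 0.200
  outer loop
   vertex 4.1 4.6 4.3
   vertex 3.2 1.0 4.0
   vertex 4.4 4.3 2.5
  endloop
 endfacet
 facet normal 0.281 -0.149 0.948
  outer loop
   vertex 4.1 4.6 4.3
   vertex 1.0 3.2 5.0
   vertex 3.2 1.0 4.0
  endloop
 endfacet
 facet normal -0.311 0.870 0.383
  outer loop
   vertex 2.6 4.3 3.8
   vertex 0.8 4.8 1.2
   vertex 1.0 3.2 5.0
  endloop
 endfacet
 facet normal -0.301 0.876 0.377
  outer loop
   vertex 2.6 4.3 3.8
   vertex 4.1 4.6 4.3
   vertex 0.8 4.8 1.2
  endloop
 endfacet
 facet normal -0.304 0.869 0.391
  outer loop
   vertex 2.6 4.3 3.8
   vertex 1.0 3.2 5.0
   vertex 4.1 4.6 4.3
  endloop
 endfacet
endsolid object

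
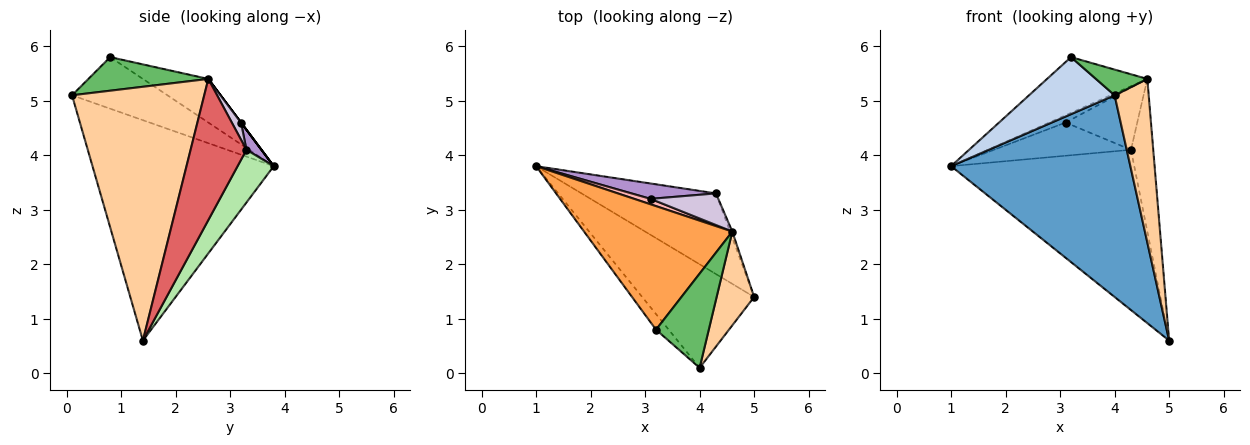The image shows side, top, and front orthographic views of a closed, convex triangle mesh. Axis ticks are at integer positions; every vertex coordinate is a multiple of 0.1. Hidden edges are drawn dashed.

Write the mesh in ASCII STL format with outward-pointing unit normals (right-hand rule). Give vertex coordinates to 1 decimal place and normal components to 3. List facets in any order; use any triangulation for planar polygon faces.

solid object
 facet normal -0.669 -0.661 -0.340
  outer loop
   vertex 4.0 0.1 5.1
   vertex 1.0 3.8 3.8
   vertex 5.0 1.4 0.6
  endloop
 endfacet
 facet normal -0.732 -0.657 -0.180
  outer loop
   vertex 3.2 0.8 5.8
   vertex 1.0 3.8 3.8
   vertex 4.0 0.1 5.1
  endloop
 endfacet
 facet normal -0.259 0.397 0.880
  outer loop
   vertex 4.6 2.6 5.4
   vertex 1.0 3.8 3.8
   vertex 3.2 0.8 5.8
  endloop
 endfacet
 facet normal 0.959 -0.247 0.142
  outer loop
   vertex 4.6 2.6 5.4
   vertex 4.0 0.1 5.1
   vertex 5.0 1.4 0.6
  endloop
 endfacet
 facet normal 0.523 -0.224 0.822
  outer loop
   vertex 4.6 2.6 5.4
   vertex 3.2 0.8 5.8
   vertex 4.0 0.1 5.1
  endloop
 endfacet
 facet normal 0.174 0.880 -0.443
  outer loop
   vertex 4.3 3.3 4.1
   vertex 5.0 1.4 0.6
   vertex 1.0 3.8 3.8
  endloop
 endfacet
 facet normal 0.929 0.370 -0.015
  outer loop
   vertex 4.3 3.3 4.1
   vertex 4.6 2.6 5.4
   vertex 5.0 1.4 0.6
  endloop
 endfacet
 facet normal 0.000 0.800 0.600
  outer loop
   vertex 3.1 3.2 4.6
   vertex 1.0 3.8 3.8
   vertex 4.6 2.6 5.4
  endloop
 endfacet
 facet normal 0.099 0.903 0.418
  outer loop
   vertex 3.1 3.2 4.6
   vertex 4.3 3.3 4.1
   vertex 1.0 3.8 3.8
  endloop
 endfacet
 facet normal 0.114 0.885 0.451
  outer loop
   vertex 3.1 3.2 4.6
   vertex 4.6 2.6 5.4
   vertex 4.3 3.3 4.1
  endloop
 endfacet
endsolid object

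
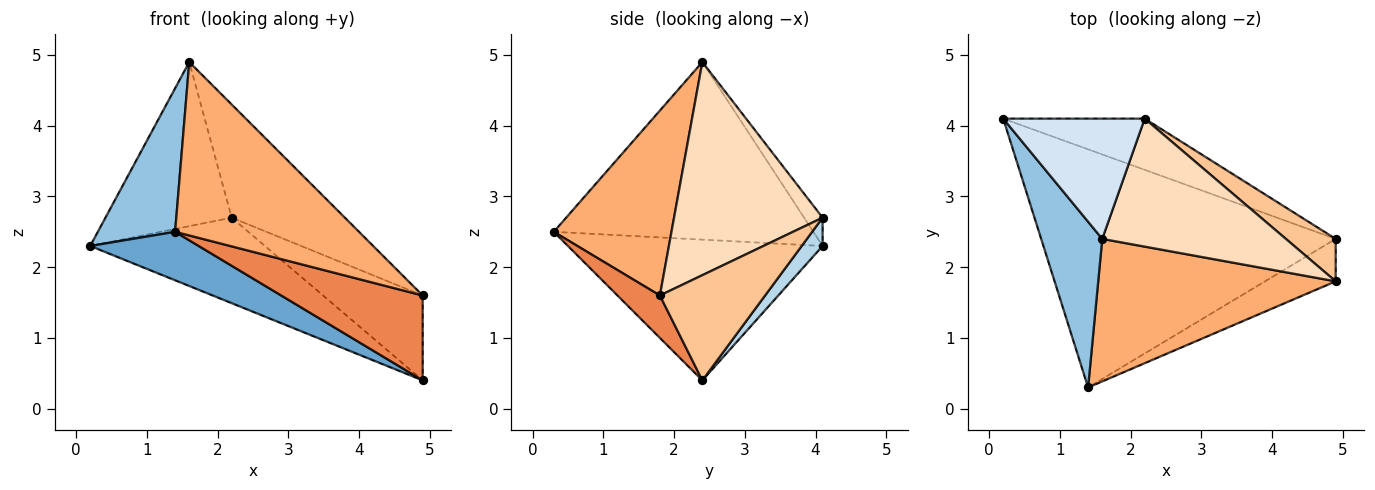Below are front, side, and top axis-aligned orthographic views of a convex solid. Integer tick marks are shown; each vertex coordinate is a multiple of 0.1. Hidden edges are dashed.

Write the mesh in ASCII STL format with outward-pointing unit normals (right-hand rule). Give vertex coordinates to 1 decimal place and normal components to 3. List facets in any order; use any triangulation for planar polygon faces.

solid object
 facet normal -0.424 -0.181 -0.887
  outer loop
   vertex 1.4 0.3 2.5
   vertex 0.2 4.1 2.3
   vertex 4.9 2.4 0.4
  endloop
 endfacet
 facet normal -0.910 -0.271 0.313
  outer loop
   vertex 1.6 2.4 4.9
   vertex 0.2 4.1 2.3
   vertex 1.4 0.3 2.5
  endloop
 endfacet
 facet normal 0.102 0.854 -0.511
  outer loop
   vertex 2.2 4.1 2.7
   vertex 4.9 2.4 0.4
   vertex 0.2 4.1 2.3
  endloop
 endfacet
 facet normal -0.117 0.801 0.587
  outer loop
   vertex 2.2 4.1 2.7
   vertex 0.2 4.1 2.3
   vertex 1.6 2.4 4.9
  endloop
 endfacet
 facet normal 0.259 -0.864 -0.432
  outer loop
   vertex 4.9 1.8 1.6
   vertex 1.4 0.3 2.5
   vertex 4.9 2.4 0.4
  endloop
 endfacet
 facet normal 0.443 -0.693 0.569
  outer loop
   vertex 4.9 1.8 1.6
   vertex 1.6 2.4 4.9
   vertex 1.4 0.3 2.5
  endloop
 endfacet
 facet normal 0.686 0.650 0.325
  outer loop
   vertex 4.9 1.8 1.6
   vertex 4.9 2.4 0.4
   vertex 2.2 4.1 2.7
  endloop
 endfacet
 facet normal 0.656 0.500 0.565
  outer loop
   vertex 4.9 1.8 1.6
   vertex 2.2 4.1 2.7
   vertex 1.6 2.4 4.9
  endloop
 endfacet
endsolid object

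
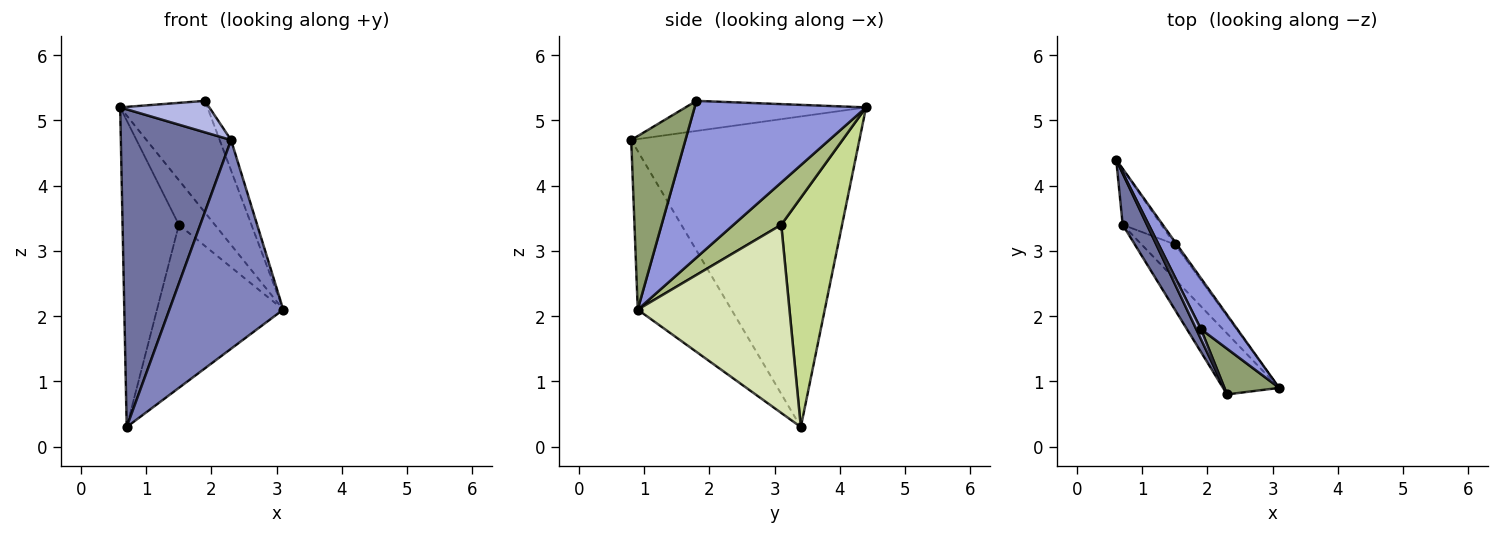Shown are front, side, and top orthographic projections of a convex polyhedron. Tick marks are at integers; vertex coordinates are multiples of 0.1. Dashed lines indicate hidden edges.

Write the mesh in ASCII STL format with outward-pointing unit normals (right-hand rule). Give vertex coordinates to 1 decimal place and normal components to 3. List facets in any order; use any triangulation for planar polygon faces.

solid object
 facet normal -0.898 -0.434 0.070
  outer loop
   vertex 0.7 3.4 0.3
   vertex 2.3 0.8 4.7
   vertex 0.6 4.4 5.2
  endloop
 endfacet
 facet normal -0.620 -0.753 -0.220
  outer loop
   vertex 0.7 3.4 0.3
   vertex 3.1 0.9 2.1
   vertex 2.3 0.8 4.7
  endloop
 endfacet
 facet normal 0.873 0.444 0.202
  outer loop
   vertex 1.9 1.8 5.3
   vertex 3.1 0.9 2.1
   vertex 0.6 4.4 5.2
  endloop
 endfacet
 facet normal -0.888 -0.439 0.139
  outer loop
   vertex 1.9 1.8 5.3
   vertex 0.6 4.4 5.2
   vertex 2.3 0.8 4.7
  endloop
 endfacet
 facet normal 0.935 0.197 0.295
  outer loop
   vertex 1.9 1.8 5.3
   vertex 2.3 0.8 4.7
   vertex 3.1 0.9 2.1
  endloop
 endfacet
 facet normal 0.798 0.601 -0.035
  outer loop
   vertex 1.5 3.1 3.4
   vertex 0.6 4.4 5.2
   vertex 3.1 0.9 2.1
  endloop
 endfacet
 facet normal 0.728 0.674 -0.123
  outer loop
   vertex 1.5 3.1 3.4
   vertex 0.7 3.4 0.3
   vertex 0.6 4.4 5.2
  endloop
 endfacet
 facet normal 0.762 0.634 -0.135
  outer loop
   vertex 1.5 3.1 3.4
   vertex 3.1 0.9 2.1
   vertex 0.7 3.4 0.3
  endloop
 endfacet
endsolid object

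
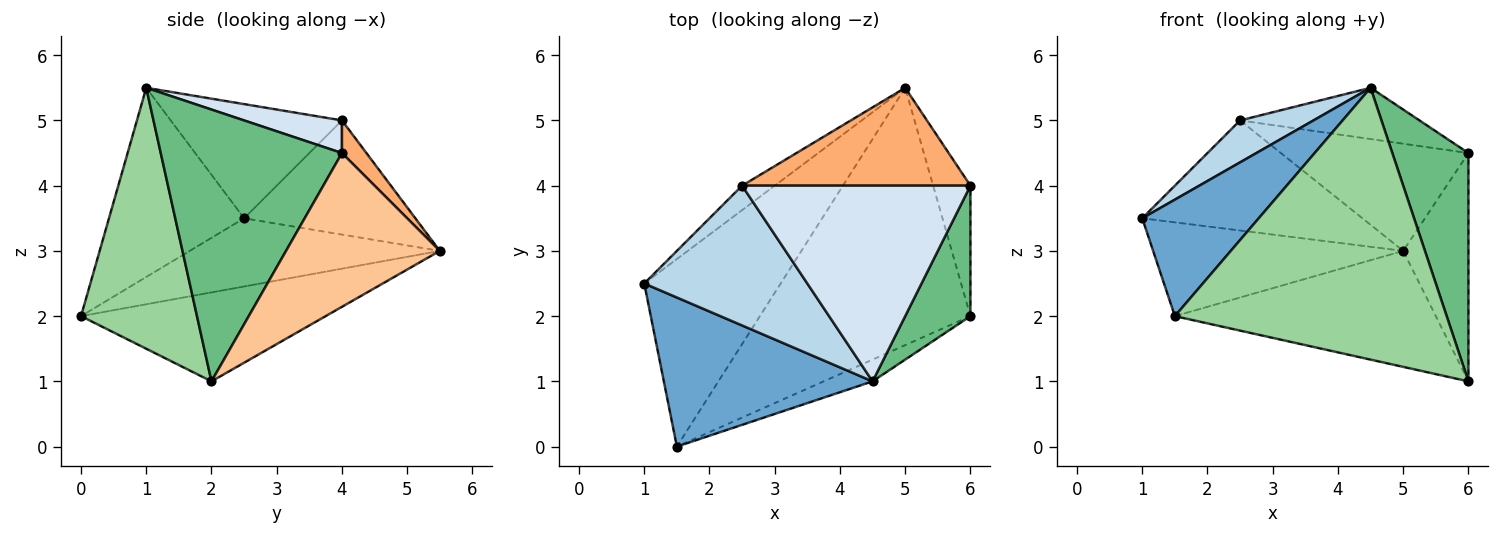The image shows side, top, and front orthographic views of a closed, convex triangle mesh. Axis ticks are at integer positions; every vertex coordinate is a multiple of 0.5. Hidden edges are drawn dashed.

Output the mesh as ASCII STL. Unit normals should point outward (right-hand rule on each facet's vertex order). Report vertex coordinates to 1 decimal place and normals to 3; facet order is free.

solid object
 facet normal -0.581 -0.501 0.641
  outer loop
   vertex 4.5 1.0 5.5
   vertex 1.0 2.5 3.5
   vertex 1.5 0.0 2.0
  endloop
 endfacet
 facet normal -0.408 0.408 -0.816
  outer loop
   vertex 5.0 5.5 3.0
   vertex 1.5 0.0 2.0
   vertex 1.0 2.5 3.5
  endloop
 endfacet
 facet normal -0.557 -0.239 0.796
  outer loop
   vertex 2.5 4.0 5.0
   vertex 1.0 2.5 3.5
   vertex 4.5 1.0 5.5
  endloop
 endfacet
 facet normal 0.137 0.251 0.958
  outer loop
   vertex 2.5 4.0 5.0
   vertex 4.5 1.0 5.5
   vertex 6.0 4.0 4.5
  endloop
 endfacet
 facet normal -0.605 0.777 -0.173
  outer loop
   vertex 2.5 4.0 5.0
   vertex 5.0 5.5 3.0
   vertex 1.0 2.5 3.5
  endloop
 endfacet
 facet normal 0.096 0.735 0.671
  outer loop
   vertex 2.5 4.0 5.0
   vertex 6.0 4.0 4.5
   vertex 5.0 5.5 3.0
  endloop
 endfacet
 facet normal 0.898 0.381 -0.218
  outer loop
   vertex 6.0 2.0 1.0
   vertex 5.0 5.5 3.0
   vertex 6.0 4.0 4.5
  endloop
 endfacet
 facet normal -0.359 0.383 -0.851
  outer loop
   vertex 6.0 2.0 1.0
   vertex 1.5 0.0 2.0
   vertex 5.0 5.5 3.0
  endloop
 endfacet
 facet normal 0.900 -0.378 0.216
  outer loop
   vertex 6.0 2.0 1.0
   vertex 6.0 4.0 4.5
   vertex 4.5 1.0 5.5
  endloop
 endfacet
 facet normal 0.391 -0.917 -0.073
  outer loop
   vertex 6.0 2.0 1.0
   vertex 4.5 1.0 5.5
   vertex 1.5 0.0 2.0
  endloop
 endfacet
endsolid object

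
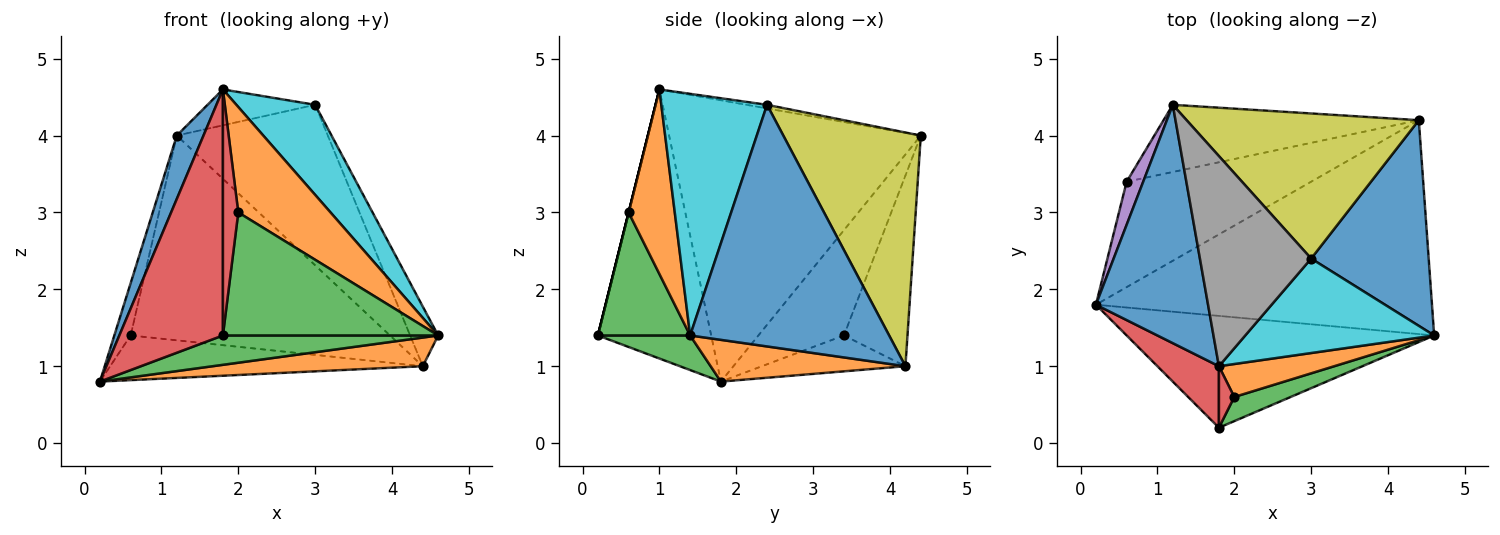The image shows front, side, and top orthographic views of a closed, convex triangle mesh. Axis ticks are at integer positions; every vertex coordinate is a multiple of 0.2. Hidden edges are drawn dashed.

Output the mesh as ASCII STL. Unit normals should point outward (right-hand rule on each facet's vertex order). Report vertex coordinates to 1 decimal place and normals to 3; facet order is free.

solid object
 facet normal -0.924 -0.098 0.369
  outer loop
   vertex 1.8 1.0 4.6
   vertex 1.2 4.4 4.0
   vertex 0.2 1.8 0.8
  endloop
 endfacet
 facet normal 0.122 -0.132 -0.984
  outer loop
   vertex 4.4 4.2 1.0
   vertex 4.6 1.4 1.4
   vertex 0.2 1.8 0.8
  endloop
 endfacet
 facet normal 0.108 -0.252 -0.962
  outer loop
   vertex 1.8 0.2 1.4
   vertex 0.2 1.8 0.8
   vertex 4.6 1.4 1.4
  endloop
 endfacet
 facet normal -0.728 -0.665 0.166
  outer loop
   vertex 1.8 0.2 1.4
   vertex 1.8 1.0 4.6
   vertex 0.2 1.8 0.8
  endloop
 endfacet
 facet normal -0.971 0.185 0.153
  outer loop
   vertex 0.6 3.4 1.4
   vertex 0.2 1.8 0.8
   vertex 1.2 4.4 4.0
  endloop
 endfacet
 facet normal -0.176 0.384 -0.906
  outer loop
   vertex 0.6 3.4 1.4
   vertex 4.4 4.2 1.0
   vertex 0.2 1.8 0.8
  endloop
 endfacet
 facet normal -0.227 0.925 -0.304
  outer loop
   vertex 0.6 3.4 1.4
   vertex 1.2 4.4 4.0
   vertex 4.4 4.2 1.0
  endloop
 endfacet
 facet normal -0.032 0.168 0.985
  outer loop
   vertex 3.0 2.4 4.4
   vertex 1.2 4.4 4.0
   vertex 1.8 1.0 4.6
  endloop
 endfacet
 facet normal 0.560 0.615 0.556
  outer loop
   vertex 3.0 2.4 4.4
   vertex 4.4 4.2 1.0
   vertex 1.2 4.4 4.0
  endloop
 endfacet
 facet normal 0.679 -0.506 0.531
  outer loop
   vertex 3.0 2.4 4.4
   vertex 1.8 1.0 4.6
   vertex 4.6 1.4 1.4
  endloop
 endfacet
 facet normal 0.892 0.126 0.434
  outer loop
   vertex 3.0 2.4 4.4
   vertex 4.6 1.4 1.4
   vertex 4.4 4.2 1.0
  endloop
 endfacet
 facet normal 0.431 -0.861 0.269
  outer loop
   vertex 2.0 0.6 3.0
   vertex 4.6 1.4 1.4
   vertex 1.8 1.0 4.6
  endloop
 endfacet
 facet normal 0.388 -0.905 0.178
  outer loop
   vertex 2.0 0.6 3.0
   vertex 1.8 0.2 1.4
   vertex 4.6 1.4 1.4
  endloop
 endfacet
 facet normal 0.000 -0.970 0.243
  outer loop
   vertex 2.0 0.6 3.0
   vertex 1.8 1.0 4.6
   vertex 1.8 0.2 1.4
  endloop
 endfacet
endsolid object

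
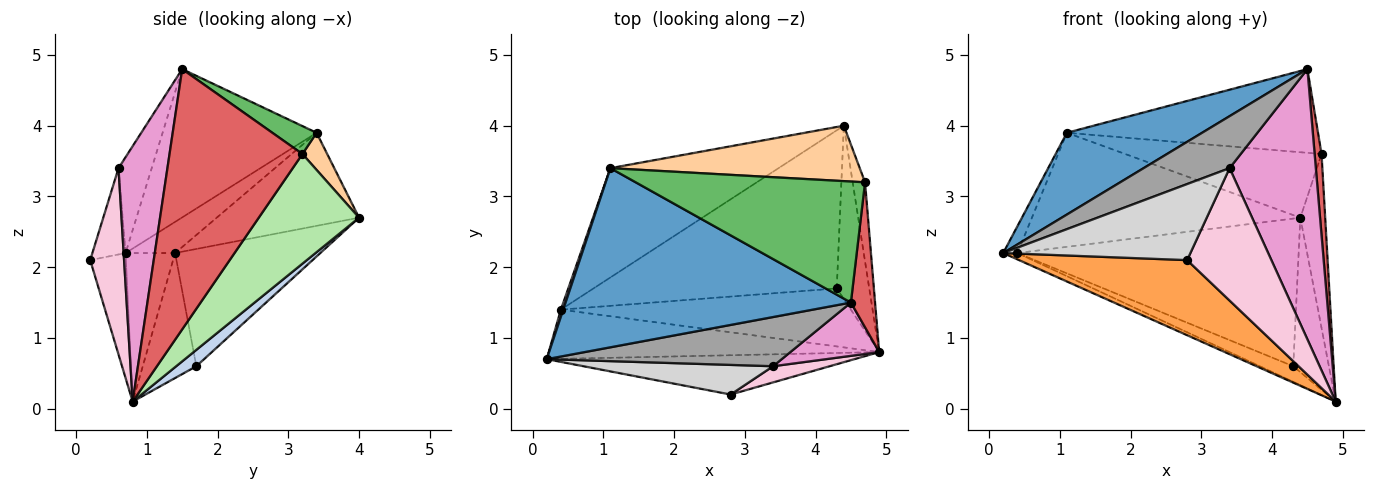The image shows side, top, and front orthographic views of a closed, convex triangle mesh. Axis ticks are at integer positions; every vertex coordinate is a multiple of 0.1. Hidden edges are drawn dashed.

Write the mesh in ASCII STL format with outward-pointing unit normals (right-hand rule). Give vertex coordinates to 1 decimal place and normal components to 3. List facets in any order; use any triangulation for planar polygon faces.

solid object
 facet normal -0.427 -0.375 0.822
  outer loop
   vertex 1.1 3.4 3.9
   vertex 0.2 0.7 2.2
   vertex 4.5 1.5 4.8
  endloop
 endfacet
 facet normal 0.352 0.623 -0.699
  outer loop
   vertex 4.3 1.7 0.6
   vertex 4.4 4.0 2.7
   vertex 4.9 0.8 0.1
  endloop
 endfacet
 facet normal -0.185 -0.871 -0.455
  outer loop
   vertex 2.8 0.2 2.1
   vertex 0.2 0.7 2.2
   vertex 4.9 0.8 0.1
  endloop
 endfacet
 facet normal 0.096 0.760 0.643
  outer loop
   vertex 4.7 3.2 3.6
   vertex 4.4 4.0 2.7
   vertex 1.1 3.4 3.9
  endloop
 endfacet
 facet normal 0.100 0.566 0.818
  outer loop
   vertex 4.7 3.2 3.6
   vertex 1.1 3.4 3.9
   vertex 4.5 1.5 4.8
  endloop
 endfacet
 facet normal 0.965 0.239 -0.109
  outer loop
   vertex 4.7 3.2 3.6
   vertex 4.9 0.8 0.1
   vertex 4.4 4.0 2.7
  endloop
 endfacet
 facet normal 0.994 -0.052 0.092
  outer loop
   vertex 4.7 3.2 3.6
   vertex 4.5 1.5 4.8
   vertex 4.9 0.8 0.1
  endloop
 endfacet
 facet normal -0.407 0.116 -0.906
  outer loop
   vertex 0.4 1.4 2.2
   vertex 4.9 0.8 0.1
   vertex 0.2 0.7 2.2
  endloop
 endfacet
 facet normal -0.384 0.239 -0.892
  outer loop
   vertex 0.4 1.4 2.2
   vertex 4.3 1.7 0.6
   vertex 4.9 0.8 0.1
  endloop
 endfacet
 facet normal -0.959 0.274 0.073
  outer loop
   vertex 0.4 1.4 2.2
   vertex 0.2 0.7 2.2
   vertex 1.1 3.4 3.9
  endloop
 endfacet
 facet normal -0.358 0.674 -0.646
  outer loop
   vertex 0.4 1.4 2.2
   vertex 1.1 3.4 3.9
   vertex 4.4 4.0 2.7
  endloop
 endfacet
 facet normal -0.332 0.644 -0.689
  outer loop
   vertex 0.4 1.4 2.2
   vertex 4.4 4.0 2.7
   vertex 4.3 1.7 0.6
  endloop
 endfacet
 facet normal 0.486 -0.857 0.169
  outer loop
   vertex 3.4 0.6 3.4
   vertex 4.9 0.8 0.1
   vertex 4.5 1.5 4.8
  endloop
 endfacet
 facet normal 0.371 -0.922 0.113
  outer loop
   vertex 3.4 0.6 3.4
   vertex 2.8 0.2 2.1
   vertex 4.9 0.8 0.1
  endloop
 endfacet
 facet normal -0.270 -0.699 0.662
  outer loop
   vertex 3.4 0.6 3.4
   vertex 4.5 1.5 4.8
   vertex 0.2 0.7 2.2
  endloop
 endfacet
 facet normal -0.163 -0.919 0.358
  outer loop
   vertex 3.4 0.6 3.4
   vertex 0.2 0.7 2.2
   vertex 2.8 0.2 2.1
  endloop
 endfacet
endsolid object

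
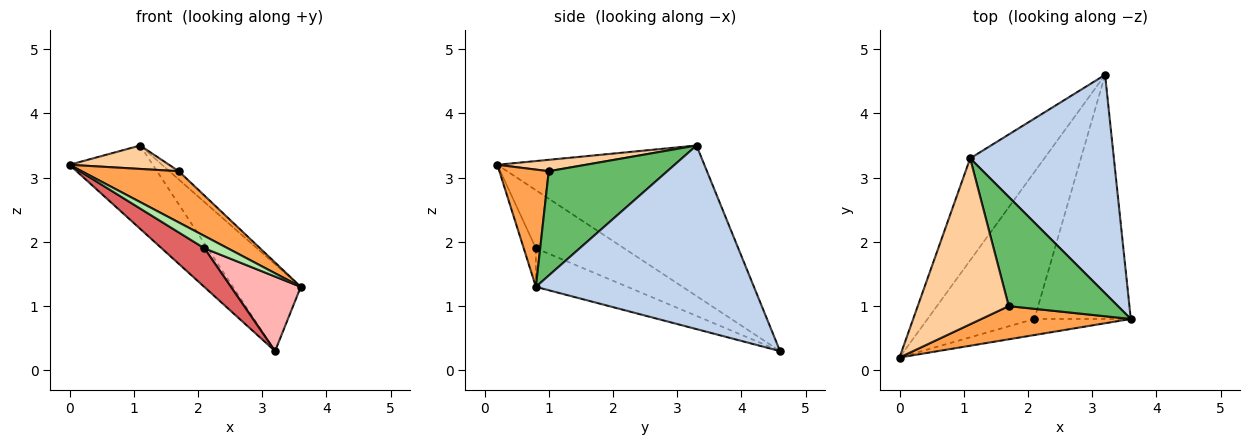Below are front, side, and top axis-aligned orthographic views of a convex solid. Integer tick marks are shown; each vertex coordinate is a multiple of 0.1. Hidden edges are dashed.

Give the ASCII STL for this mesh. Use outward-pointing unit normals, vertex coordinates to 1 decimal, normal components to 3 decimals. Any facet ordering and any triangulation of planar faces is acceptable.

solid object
 facet normal -0.844 0.340 -0.416
  outer loop
   vertex 1.1 3.3 3.5
   vertex 3.2 4.6 0.3
   vertex 0.0 0.2 3.2
  endloop
 endfacet
 facet normal 0.765 0.238 0.599
  outer loop
   vertex 1.1 3.3 3.5
   vertex 3.6 0.8 1.3
   vertex 3.2 4.6 0.3
  endloop
 endfacet
 facet normal 0.393 -0.772 0.500
  outer loop
   vertex 1.7 1.0 3.1
   vertex 0.0 0.2 3.2
   vertex 3.6 0.8 1.3
  endloop
 endfacet
 facet normal 0.123 -0.139 0.983
  outer loop
   vertex 1.7 1.0 3.1
   vertex 1.1 3.3 3.5
   vertex 0.0 0.2 3.2
  endloop
 endfacet
 facet normal 0.690 0.054 0.722
  outer loop
   vertex 1.7 1.0 3.1
   vertex 3.6 0.8 1.3
   vertex 1.1 3.3 3.5
  endloop
 endfacet
 facet normal -0.303 -0.580 -0.756
  outer loop
   vertex 2.1 0.8 1.9
   vertex 3.6 0.8 1.3
   vertex 0.0 0.2 3.2
  endloop
 endfacet
 facet normal -0.465 -0.226 -0.856
  outer loop
   vertex 2.1 0.8 1.9
   vertex 0.0 0.2 3.2
   vertex 3.2 4.6 0.3
  endloop
 endfacet
 facet normal -0.357 -0.273 -0.893
  outer loop
   vertex 2.1 0.8 1.9
   vertex 3.2 4.6 0.3
   vertex 3.6 0.8 1.3
  endloop
 endfacet
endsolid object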